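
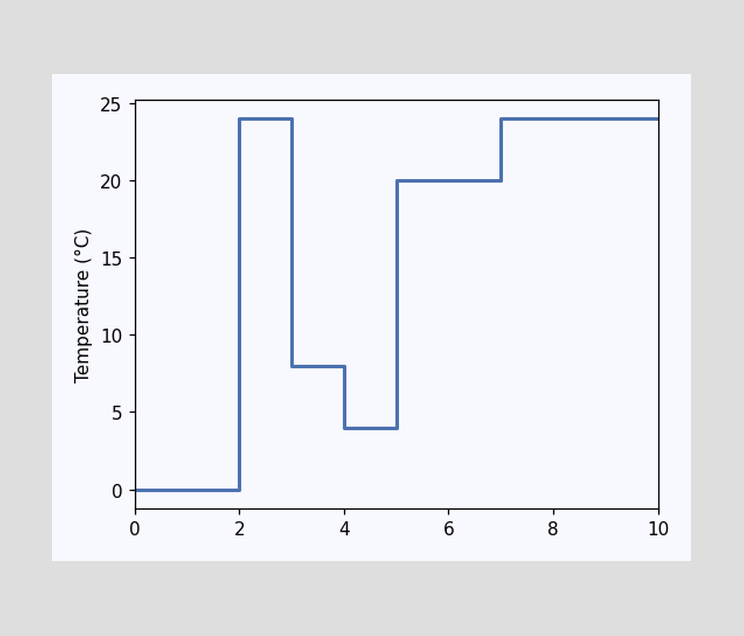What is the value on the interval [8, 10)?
On [8, 10) the step sits at 24°C.

24°C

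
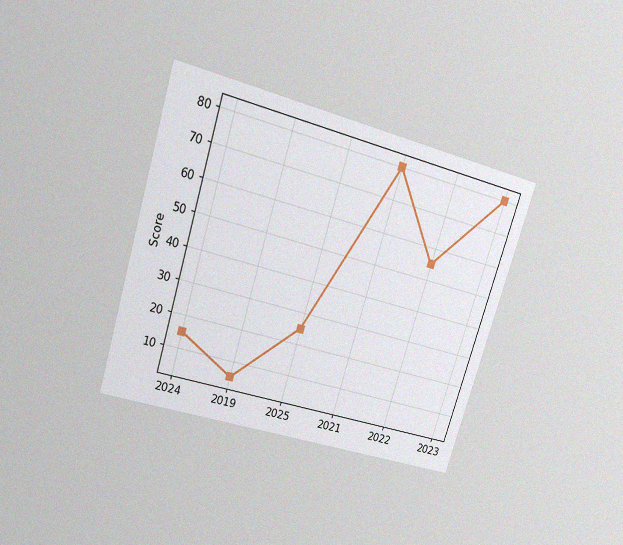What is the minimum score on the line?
The chart is tilted about 17° clockwise and viewed slightly from above, with some photo noise. The lowest point is at 2019, and reading across to the y-axis gives 5.

5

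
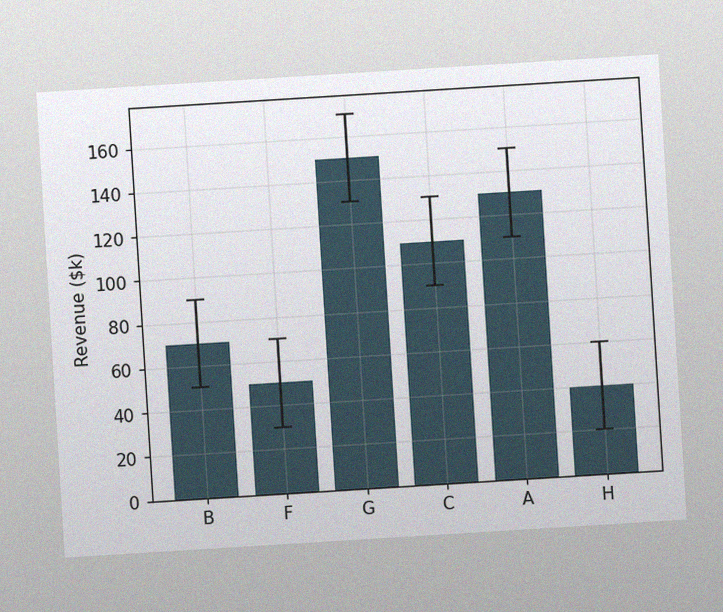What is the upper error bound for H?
$60k

The chart is tilted about 4° counter-clockwise, with some photo noise. The H bar's upper whisker reaches $60k.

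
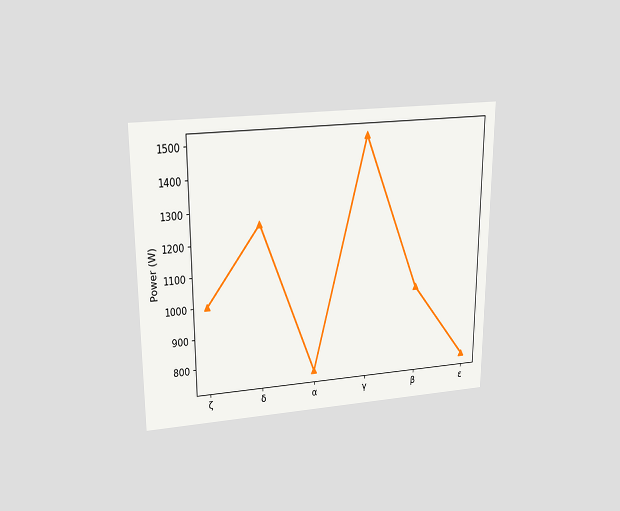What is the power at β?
The chart is viewed slightly from above. At β, the line is at 1000W.

1000W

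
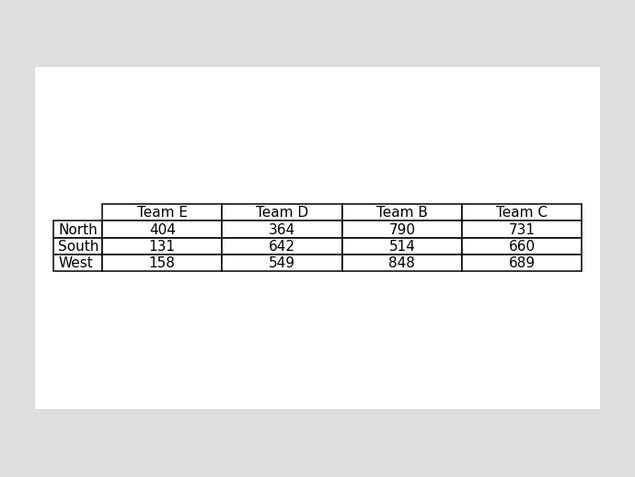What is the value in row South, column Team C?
The (South, Team C) cell reads 660.

660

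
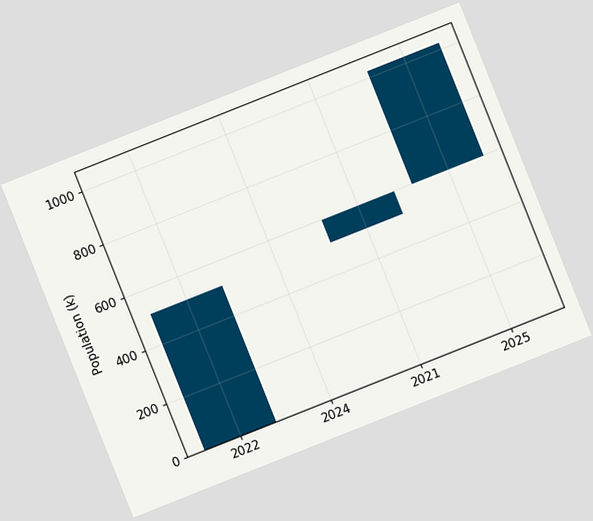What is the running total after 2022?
The chart is tilted about 22° counter-clockwise. After 2022 the running total reaches 510k.

510k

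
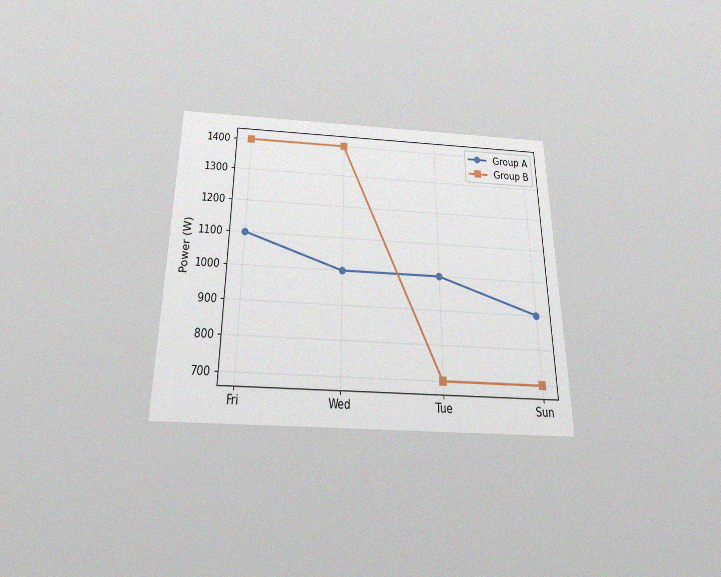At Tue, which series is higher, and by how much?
The chart is viewed slightly from below, with some photo noise. At Tue, Group A sits above the other line by 300W.

Group A, by 300W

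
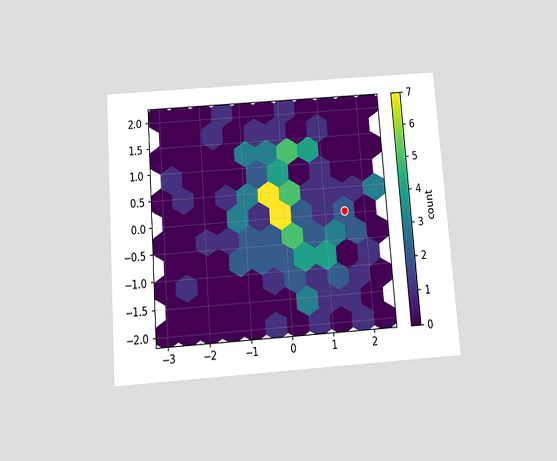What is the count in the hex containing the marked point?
2

The chart is tilted about 4° counter-clockwise and viewed slightly from below. The marked hex reads 2 on the colorbar.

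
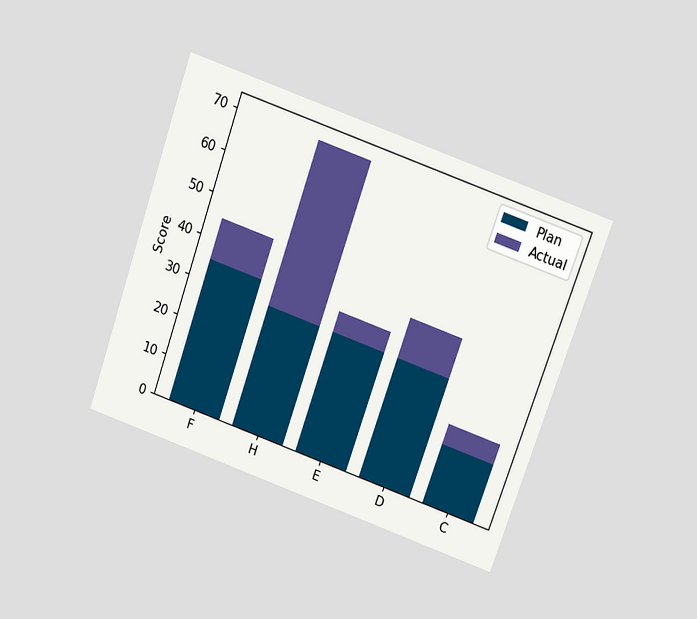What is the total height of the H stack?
The chart is tilted about 19° clockwise and viewed slightly from above. The H stack's top reaches 70 on the y-axis.

70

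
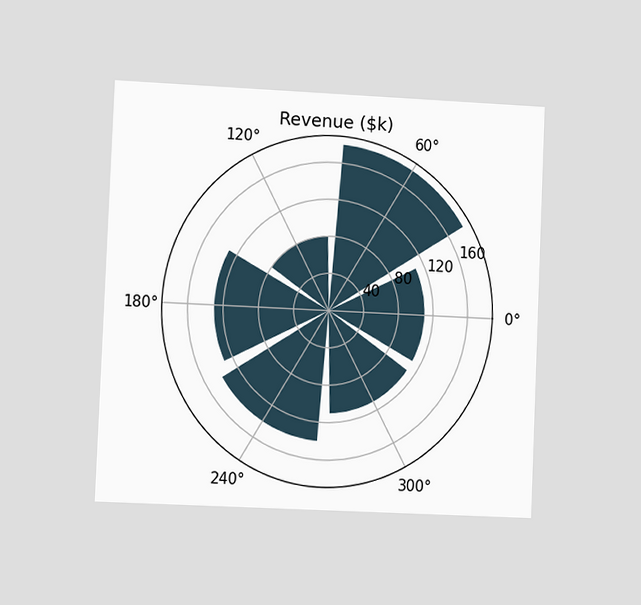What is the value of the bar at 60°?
The chart is tilted about 2° clockwise and viewed slightly from the left. The bar at 60° reaches $180k on the radial axis.

$180k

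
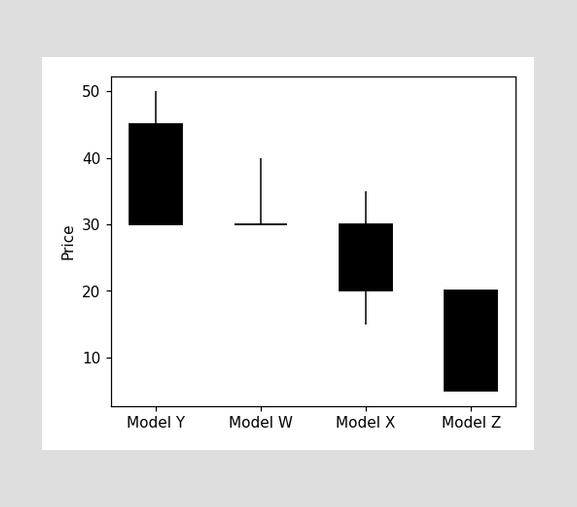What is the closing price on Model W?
30

The Model W candle closes at 30.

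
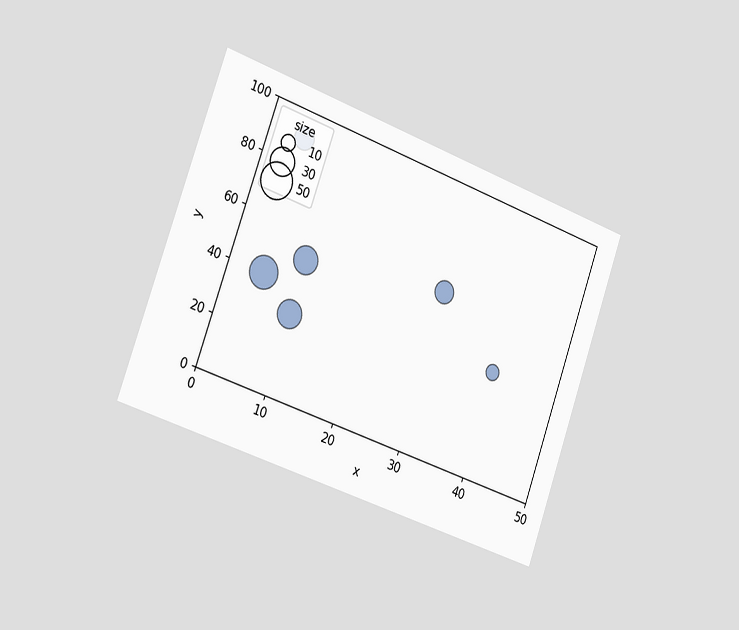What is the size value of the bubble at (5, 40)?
The chart is tilted about 20° clockwise and viewed slightly from the left. Matching the bubble at (5, 40) against the size legend gives 40.

40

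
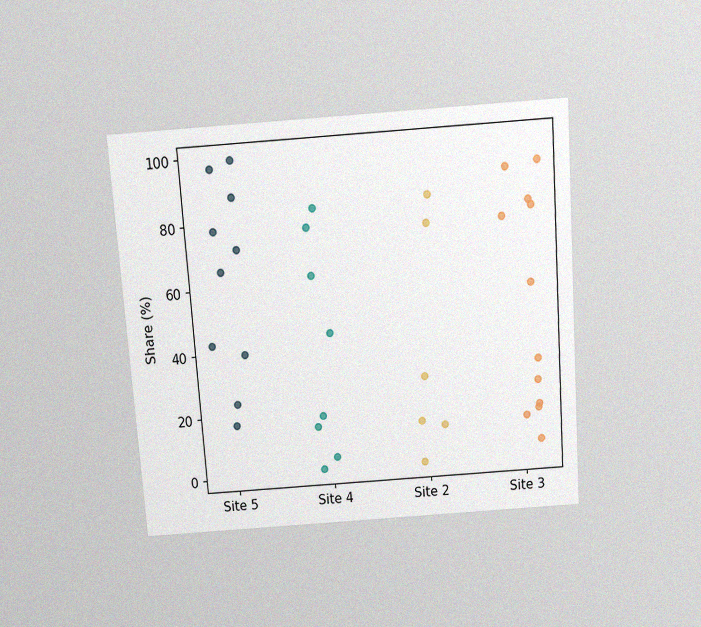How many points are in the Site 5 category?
10

The chart is tilted about 4° counter-clockwise and viewed slightly from above, with some photo noise. Counting the markers in the Site 5 column gives 10.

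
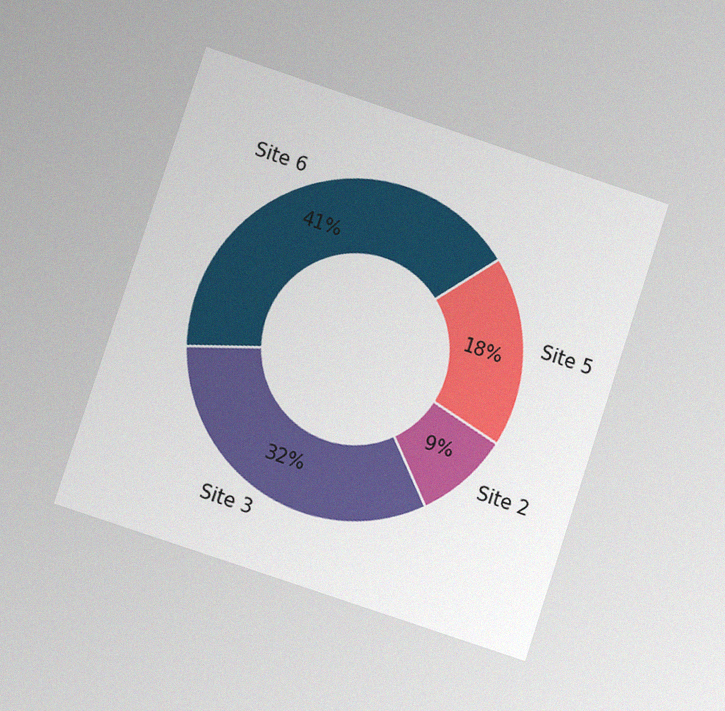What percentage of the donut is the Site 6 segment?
The chart is tilted about 18° clockwise and viewed at a slight angle, with some photo noise. The Site 6 segment takes up 41% of the ring.

41%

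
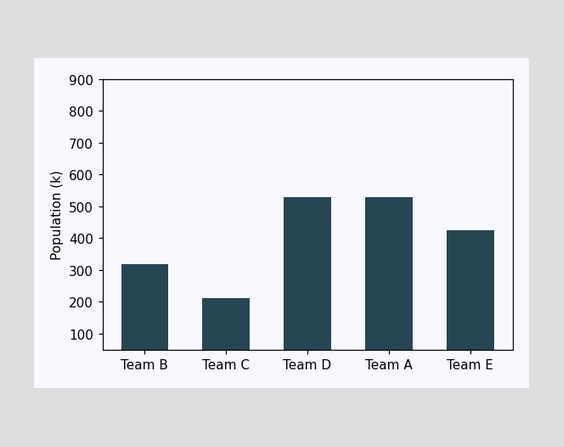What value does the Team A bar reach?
530k

Reading along the chart's y-axis, the Team A bar reaches 530k.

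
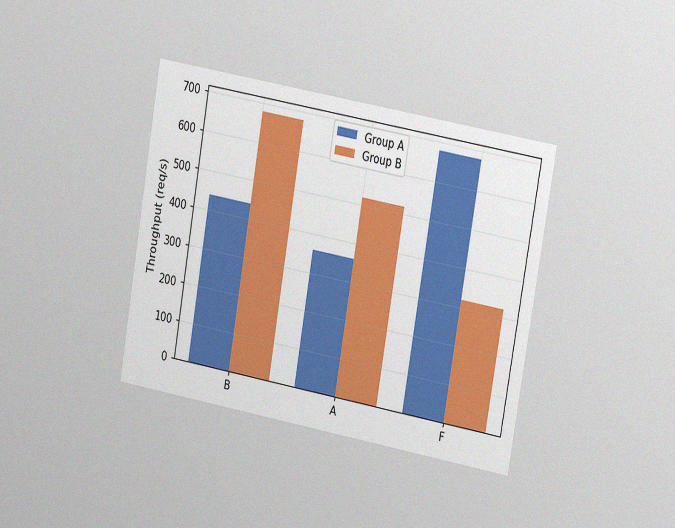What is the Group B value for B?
680req/s

The chart is tilted about 10° clockwise and viewed slightly from the right, with some photo noise. The Group B bar at B reaches 680req/s on the y-axis.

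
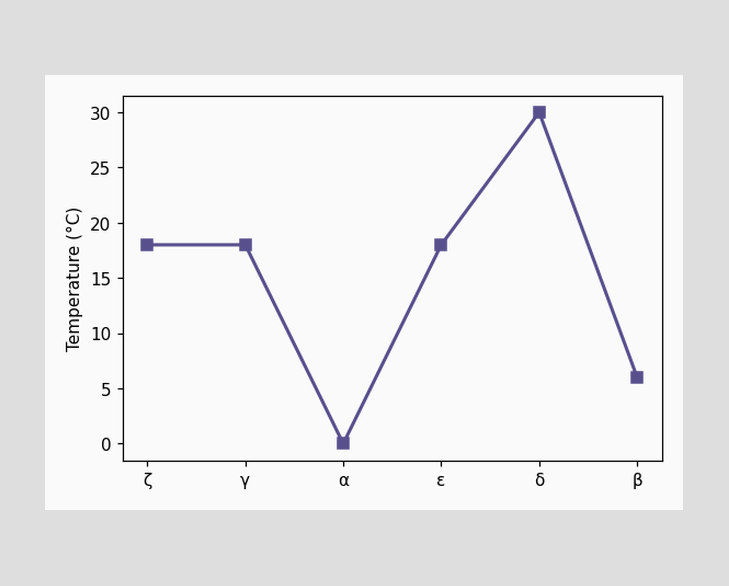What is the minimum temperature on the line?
0°C

The lowest point is at α, and reading across to the y-axis gives 0°C.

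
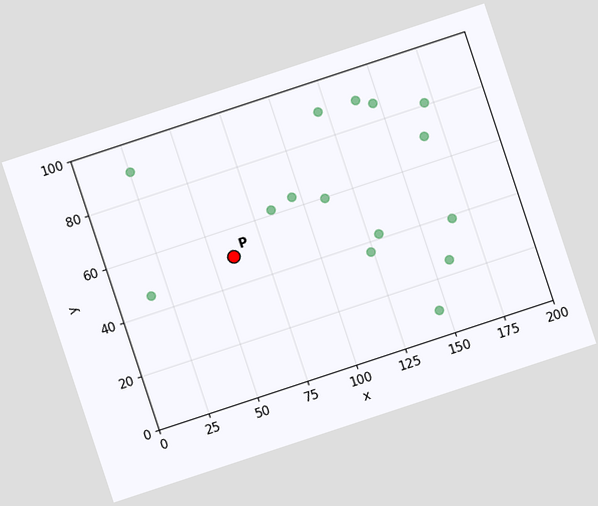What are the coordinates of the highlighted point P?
The chart is tilted about 18° counter-clockwise. Following the gridlines from P to each axis, P sits at (60, 50).

(60, 50)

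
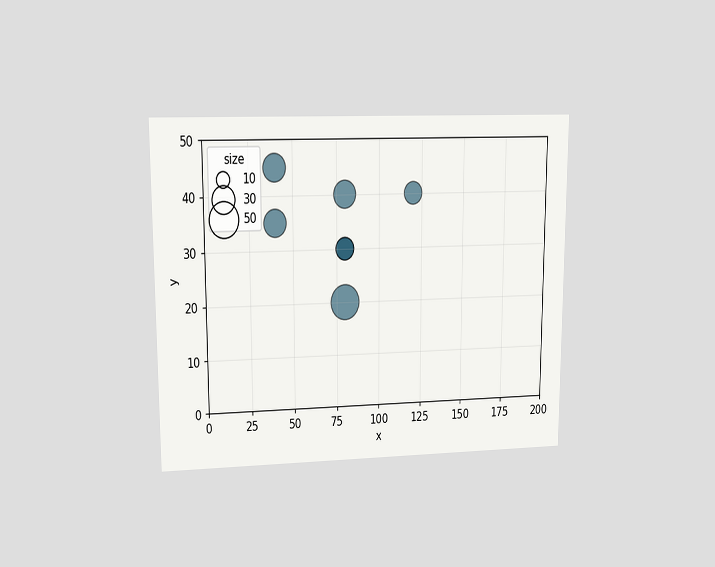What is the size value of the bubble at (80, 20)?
The chart is viewed at a slight angle. Matching the bubble at (80, 20) against the size legend gives 50.

50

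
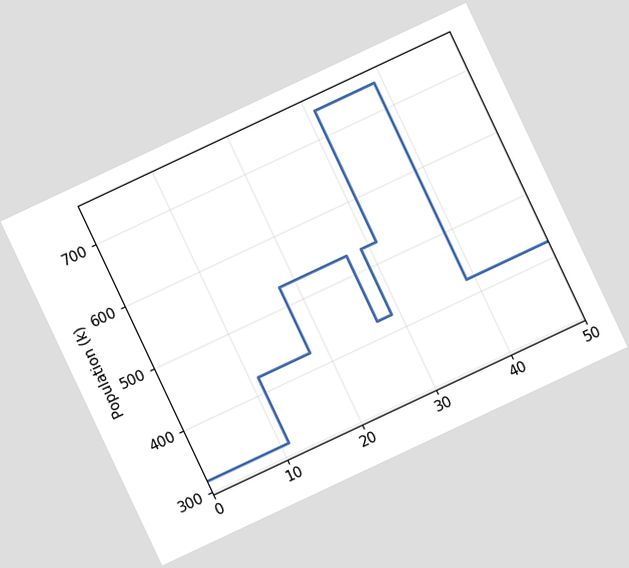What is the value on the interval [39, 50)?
424k

The chart is tilted about 25° counter-clockwise. On [39, 50) the step sits at 424k.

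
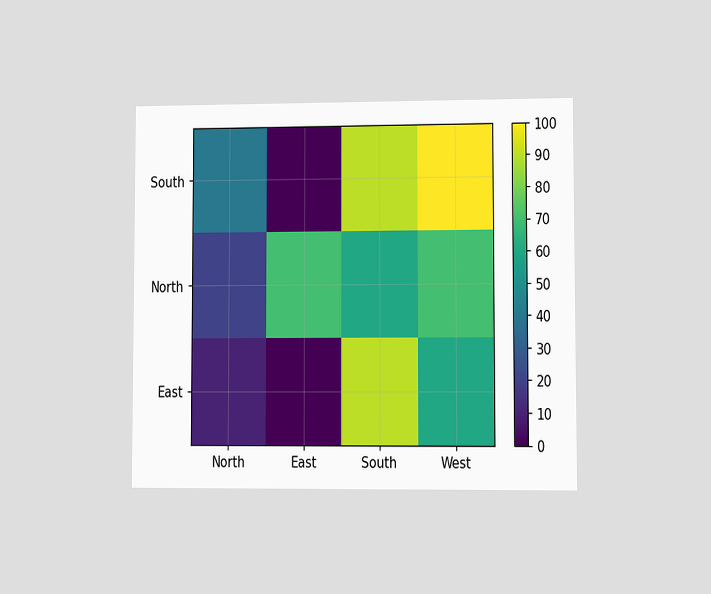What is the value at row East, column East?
0

The chart is viewed at a slight angle. Matching cell (East, East) against the colorbar gives 0.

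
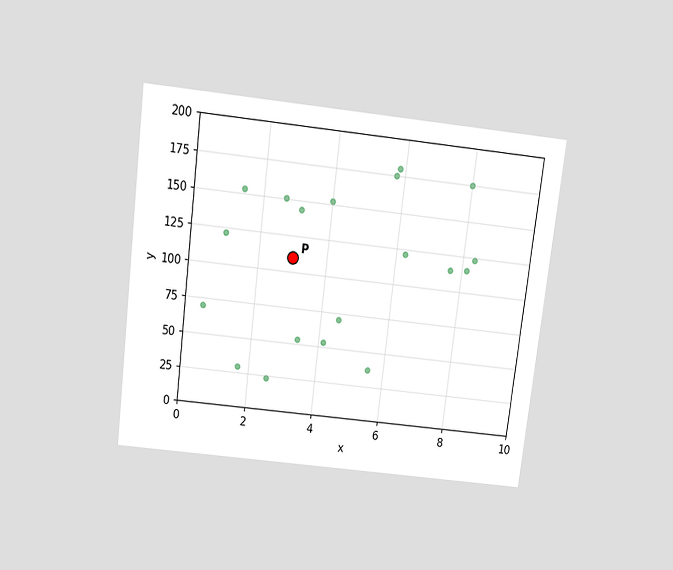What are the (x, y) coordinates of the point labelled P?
The chart is tilted about 7° clockwise and viewed slightly from above. Following the gridlines from P to each axis, P sits at (3, 110).

(3, 110)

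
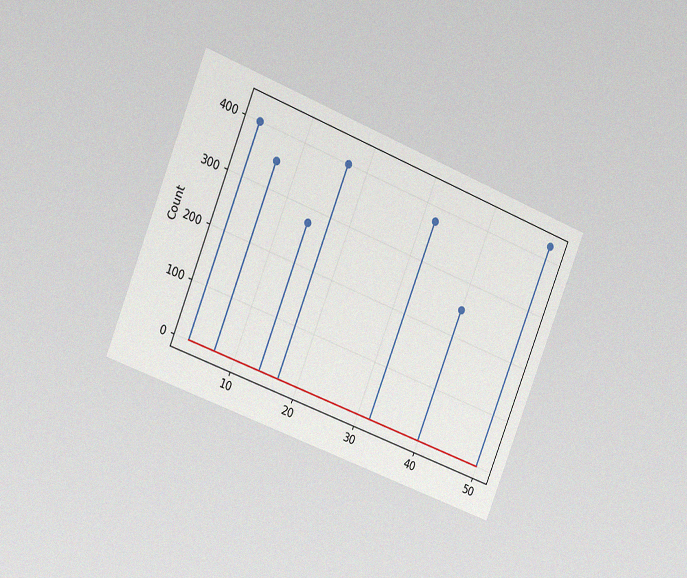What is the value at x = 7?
The chart is tilted about 22° clockwise and viewed slightly from the left, with some photo noise. The stem at x=7 reaches 350.

350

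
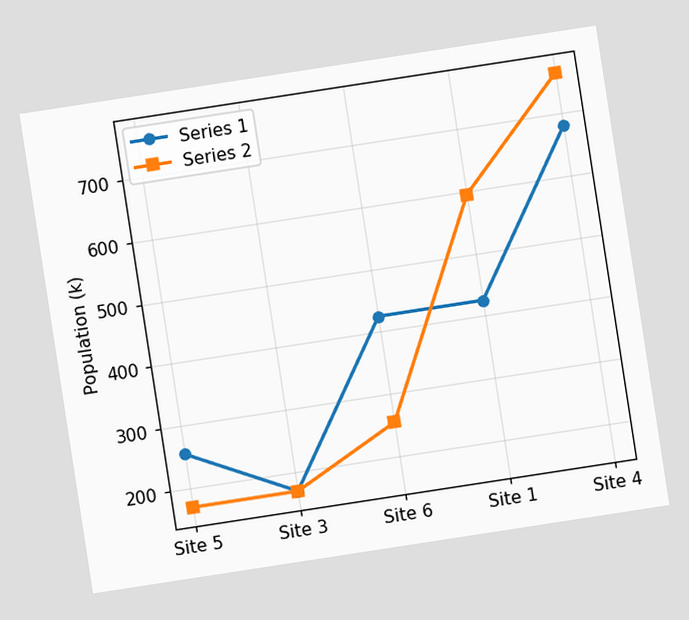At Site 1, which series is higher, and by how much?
Series 2, by 170k

The chart is tilted about 9° counter-clockwise. At Site 1, Series 2 sits above the other line by 170k.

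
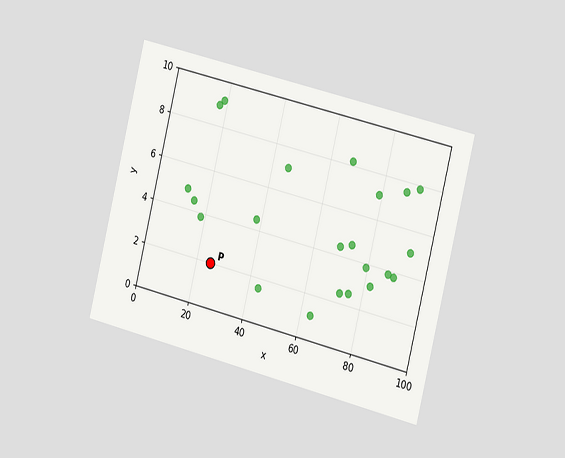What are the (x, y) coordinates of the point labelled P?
(25, 2)

The chart is tilted about 14° clockwise and viewed slightly from the right. Following the gridlines from P to each axis, P sits at (25, 2).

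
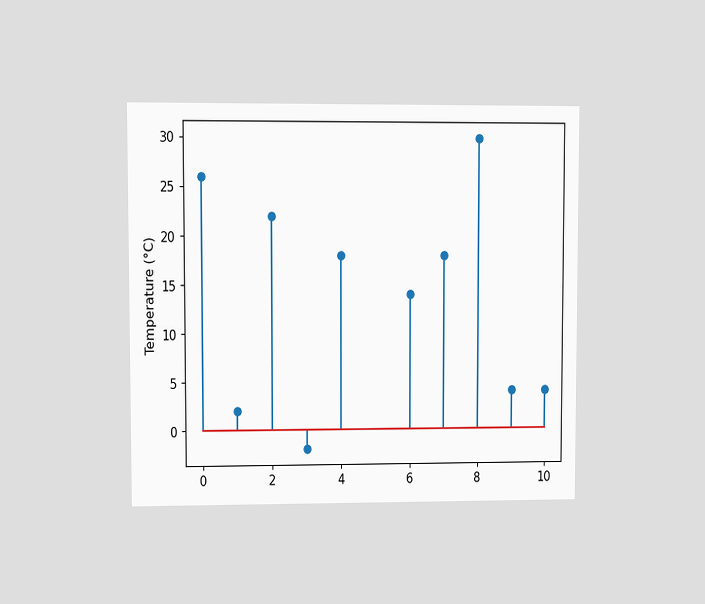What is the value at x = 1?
The chart is viewed at a slight angle. The stem at x=1 reaches 2°C.

2°C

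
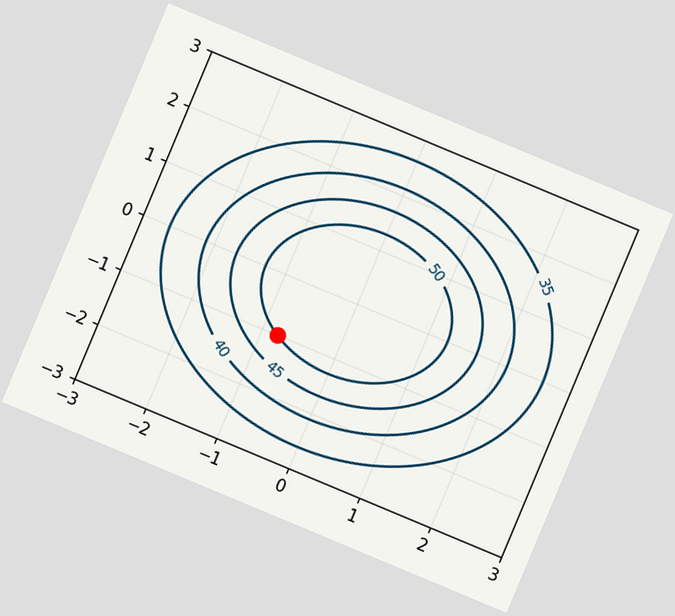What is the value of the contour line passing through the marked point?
50

The chart is tilted about 23° clockwise. The marked point sits on the contour labelled 50.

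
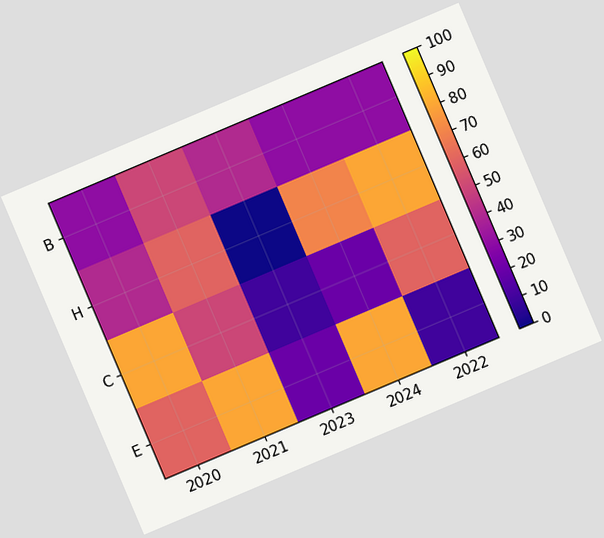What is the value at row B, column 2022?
30

The chart is tilted about 23° counter-clockwise. Matching cell (B, 2022) against the colorbar gives 30.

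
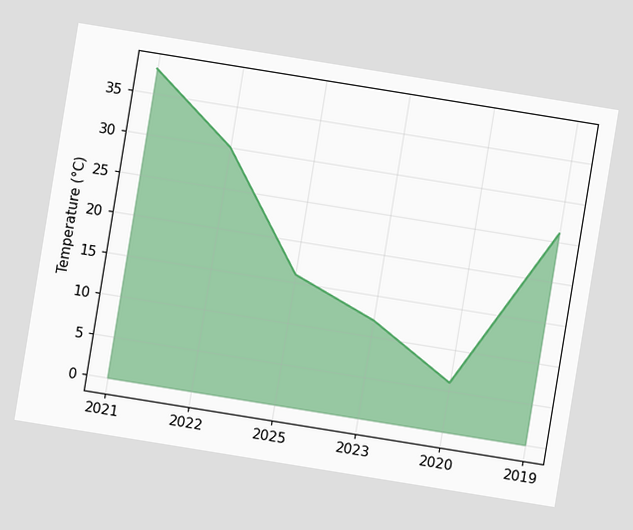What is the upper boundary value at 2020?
6°C

The chart is tilted about 9° clockwise. At 2020 the upper boundary is at 6°C.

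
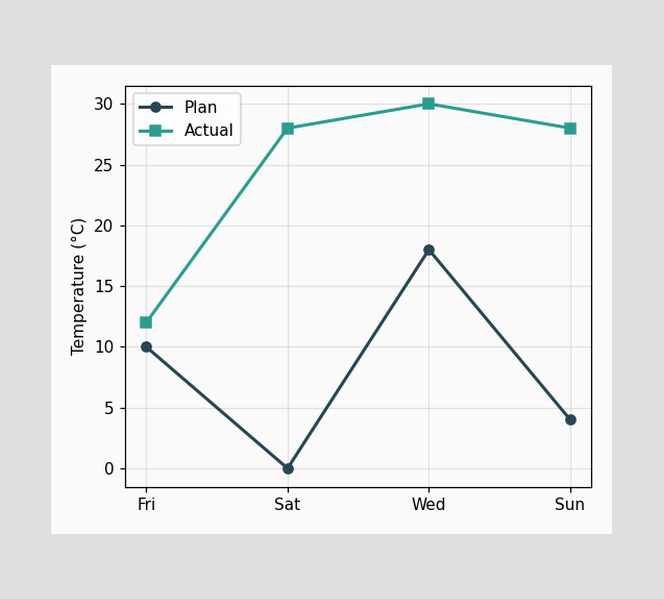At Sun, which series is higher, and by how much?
At Sun, Actual sits above the other line by 24°C.

Actual, by 24°C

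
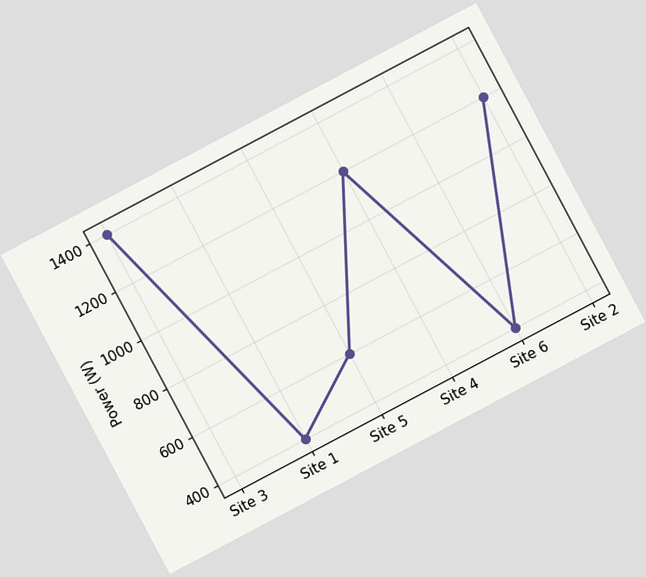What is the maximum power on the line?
1400W

The chart is tilted about 28° counter-clockwise. The highest point is at Site 3, and reading across to the y-axis gives 1400W.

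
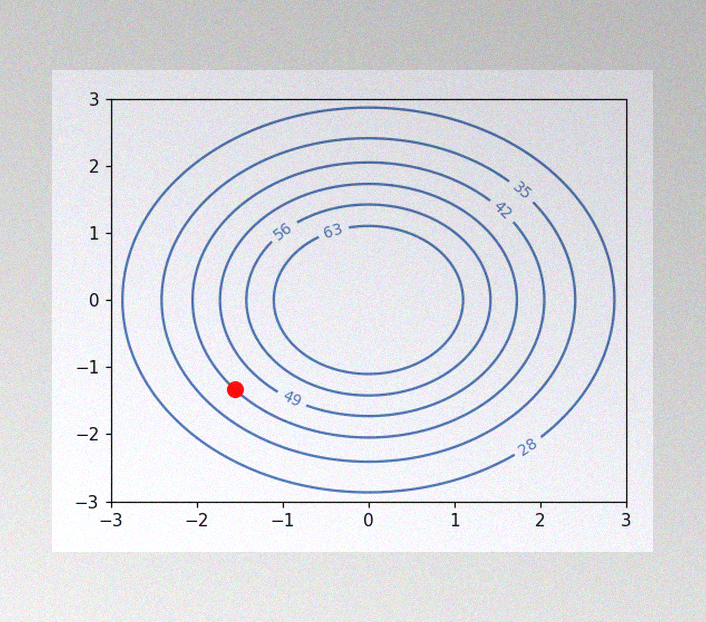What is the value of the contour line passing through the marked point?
The image has some photo noise and uneven lighting. The marked point sits on the contour labelled 42.

42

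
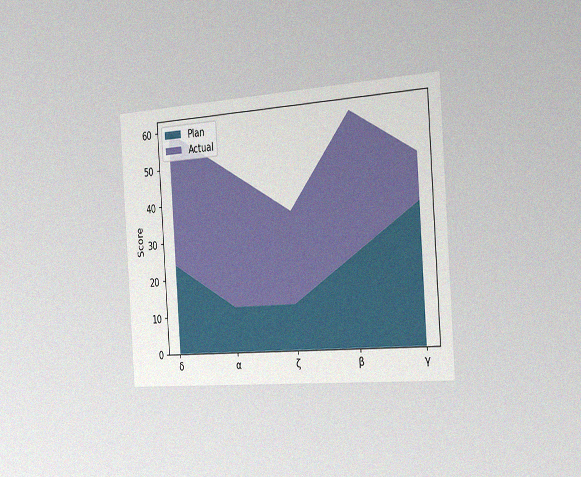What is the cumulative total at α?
The chart is tilted about 4° counter-clockwise and viewed slightly from the right, with some photo noise. The stacked total at α reaches 48.

48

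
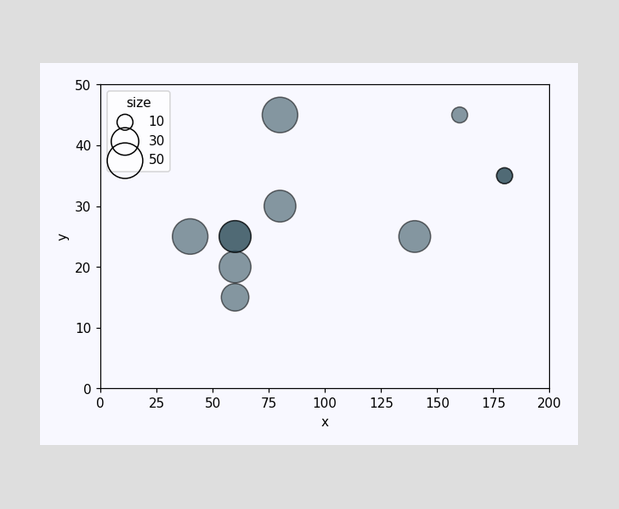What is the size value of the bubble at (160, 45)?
Matching the bubble at (160, 45) against the size legend gives 10.

10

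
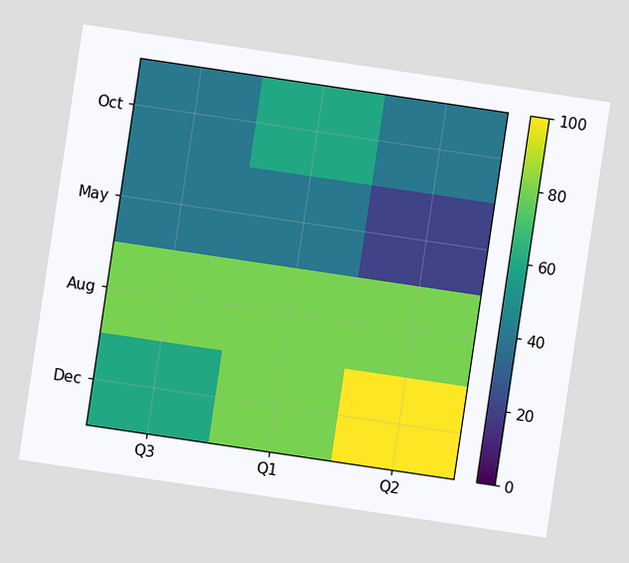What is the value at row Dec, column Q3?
The chart is tilted about 8° clockwise. Matching cell (Dec, Q3) against the colorbar gives 60.

60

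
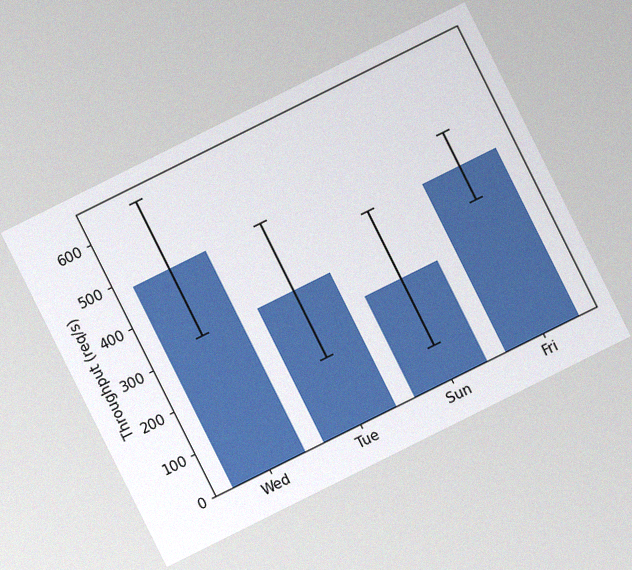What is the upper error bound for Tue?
480req/s

The chart is tilted about 26° counter-clockwise, with some photo noise. The Tue bar's upper whisker reaches 480req/s.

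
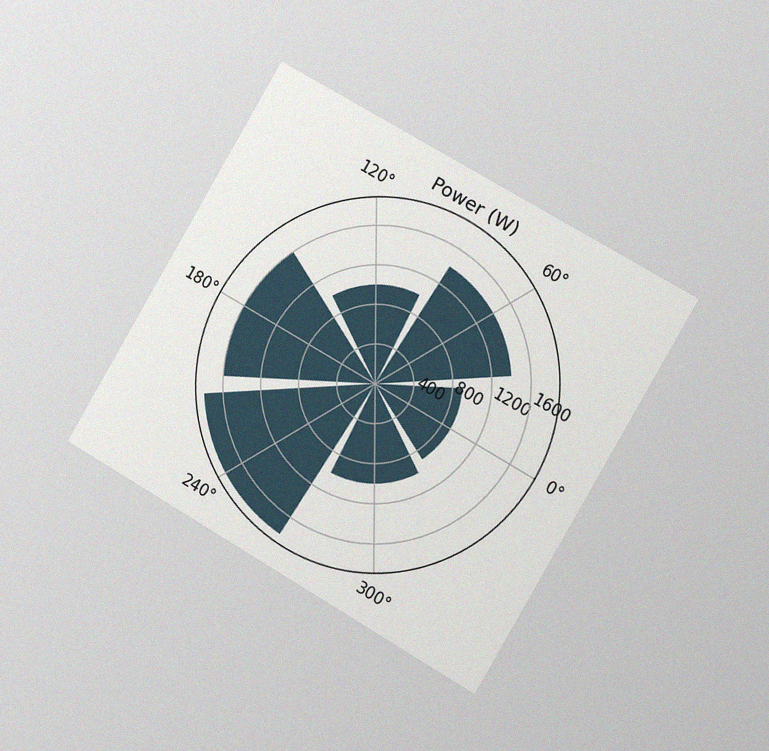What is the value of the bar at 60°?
The chart is tilted about 30° clockwise and viewed slightly from the right, with some photo noise. The bar at 60° reaches 1400W on the radial axis.

1400W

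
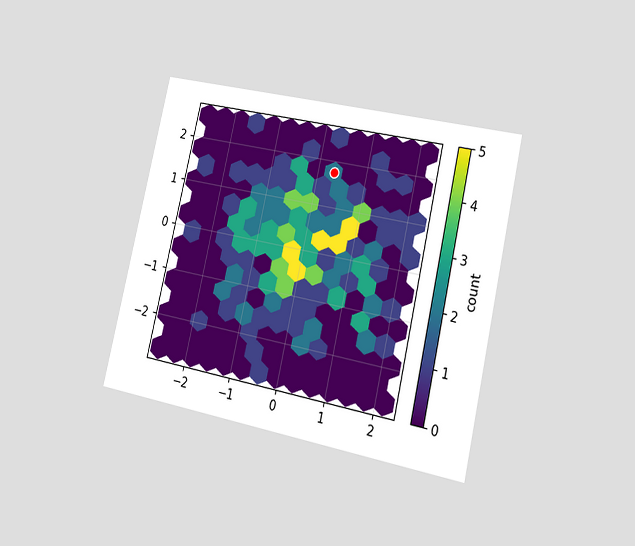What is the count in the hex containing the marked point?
The chart is tilted about 13° clockwise and viewed slightly from the right. The marked hex reads 2 on the colorbar.

2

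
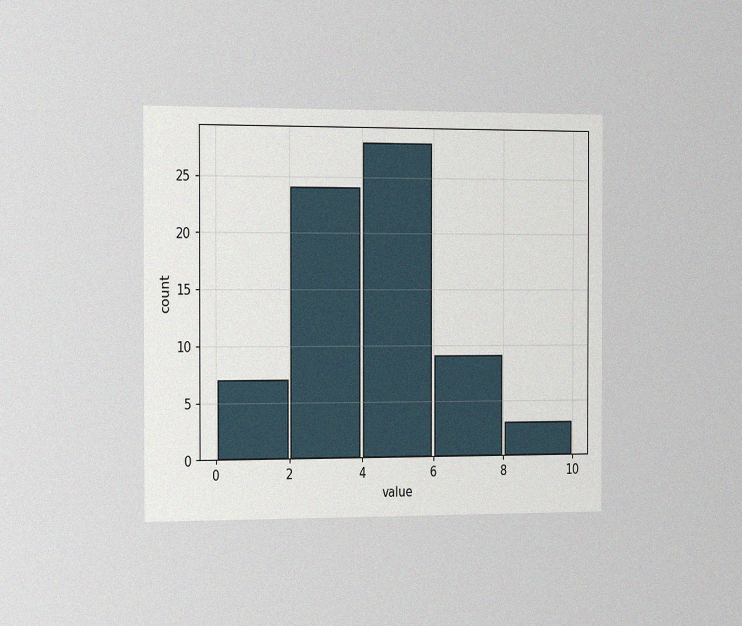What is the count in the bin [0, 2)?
The chart is viewed slightly from the left, with some photo noise. The [0, 2) bin has height 7.

7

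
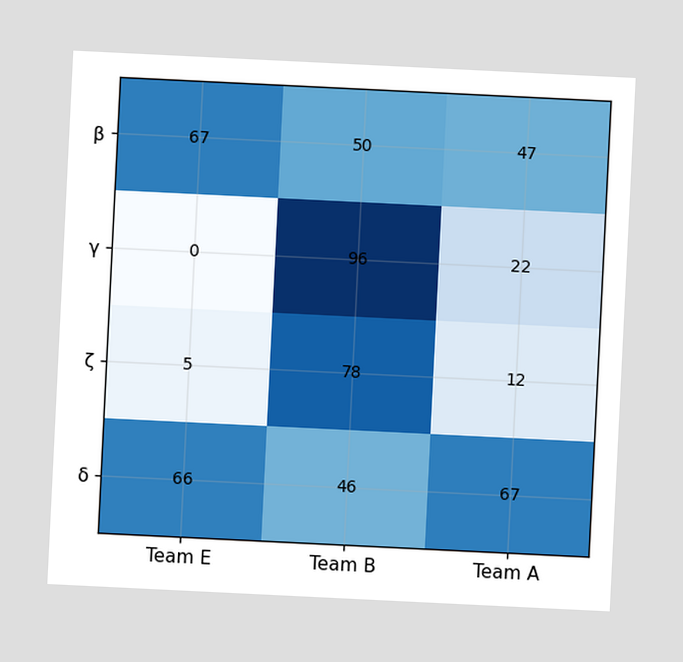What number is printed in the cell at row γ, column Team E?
The chart is tilted about 3° clockwise. The (γ, Team E) cell reads 0.

0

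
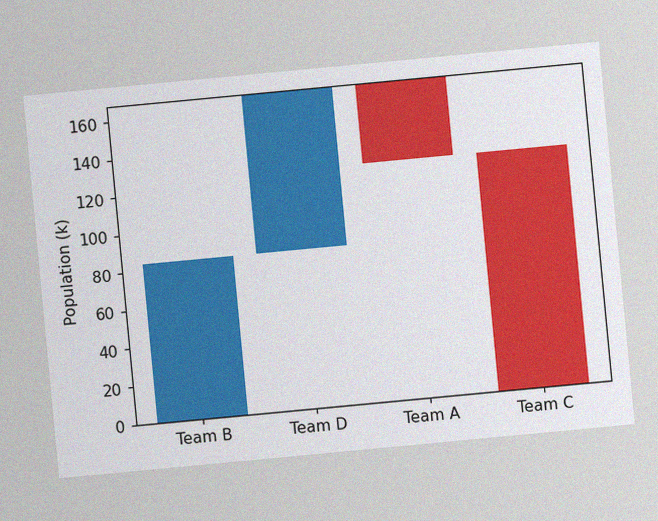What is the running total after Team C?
The chart is tilted about 5° counter-clockwise, with some photo noise. After Team C the running total reaches 0k.

0k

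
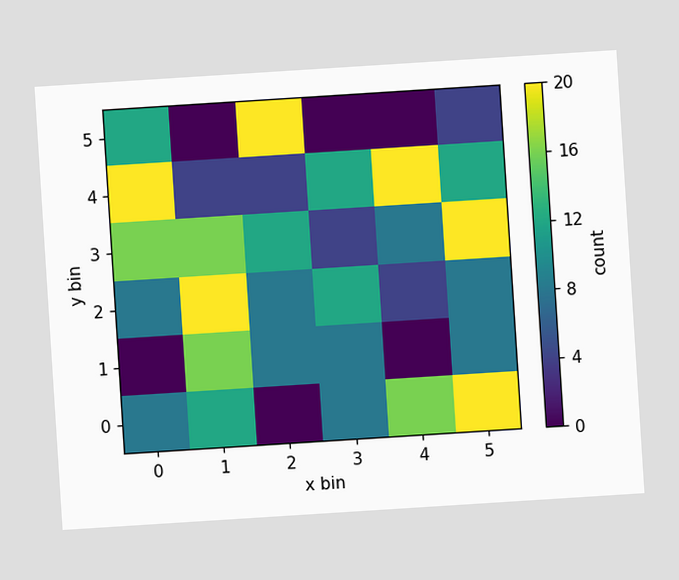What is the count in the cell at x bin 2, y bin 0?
0

The chart is tilted about 4° counter-clockwise. Matching the cell (2, 0) against the colorbar gives 0.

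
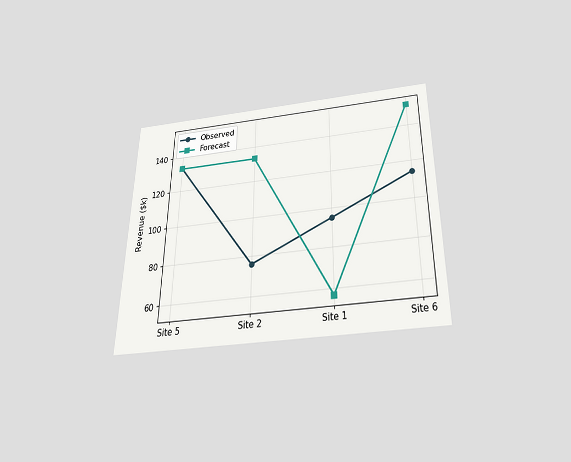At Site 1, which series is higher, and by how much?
Observed, by $38k

The chart is viewed slightly from below. At Site 1, Observed sits above the other line by $38k.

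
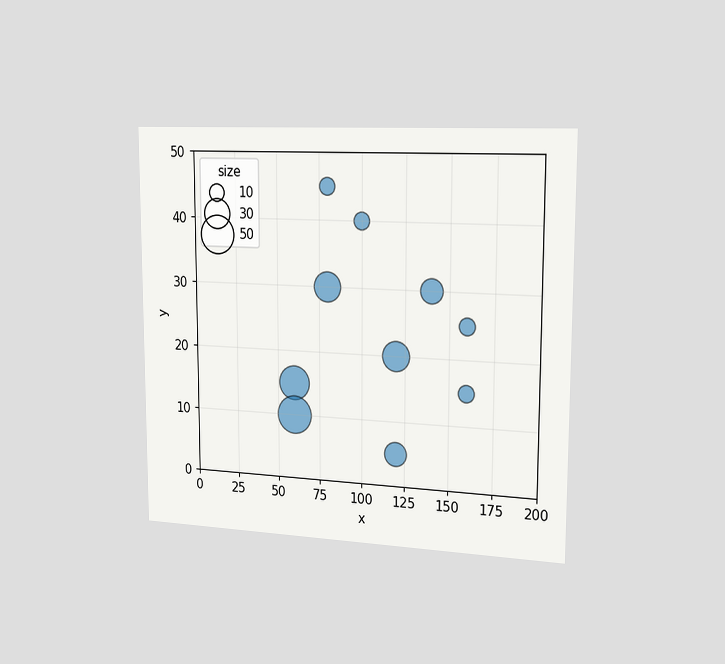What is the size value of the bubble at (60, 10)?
The chart is viewed slightly from the right. Matching the bubble at (60, 10) against the size legend gives 50.

50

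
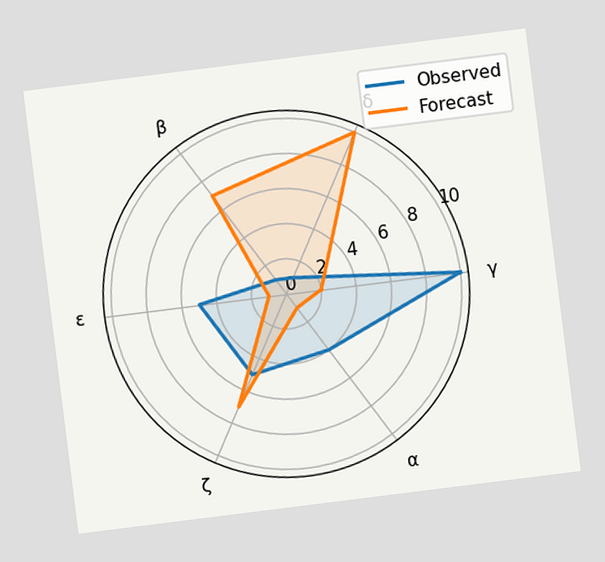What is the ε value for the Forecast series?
1

The chart is tilted about 7° counter-clockwise. On the ε axis, Forecast reaches 1.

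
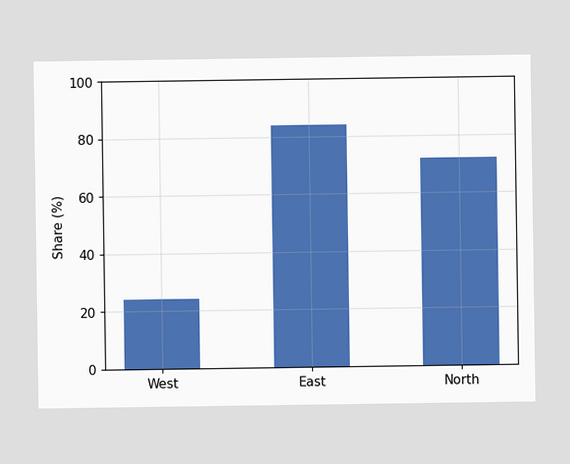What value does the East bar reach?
Reading along the chart's y-axis, the East bar reaches 84%.

84%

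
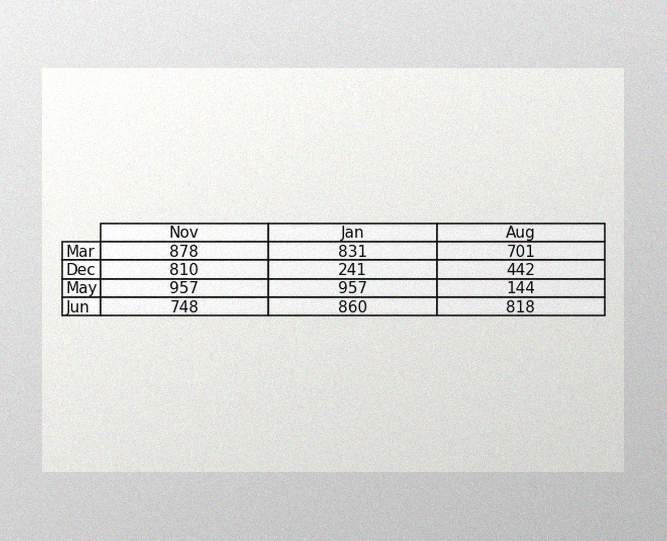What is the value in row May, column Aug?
The image has some photo noise and uneven lighting. The (May, Aug) cell reads 144.

144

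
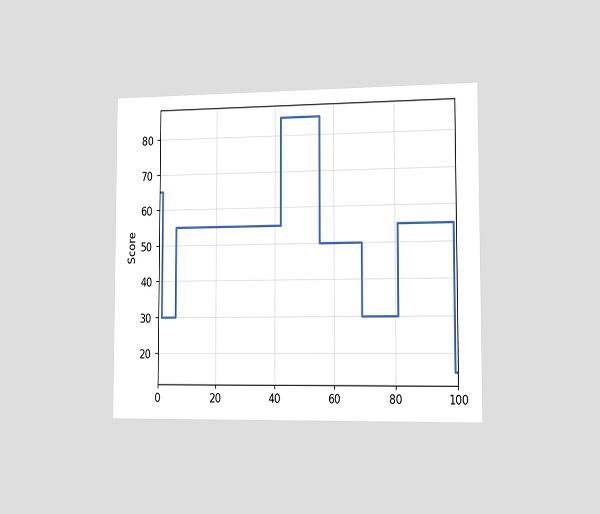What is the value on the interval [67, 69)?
The chart is viewed slightly from the right. On [67, 69) the step sits at 50.

50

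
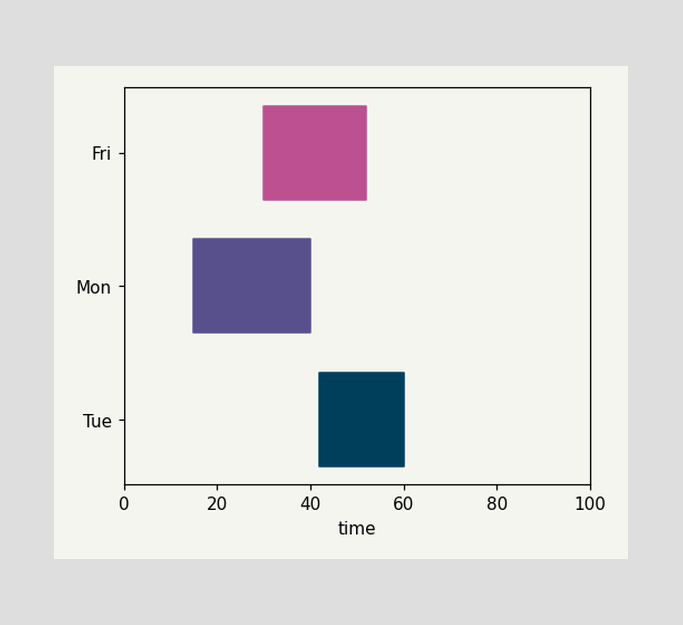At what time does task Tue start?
42

The Tue bar begins at t=42.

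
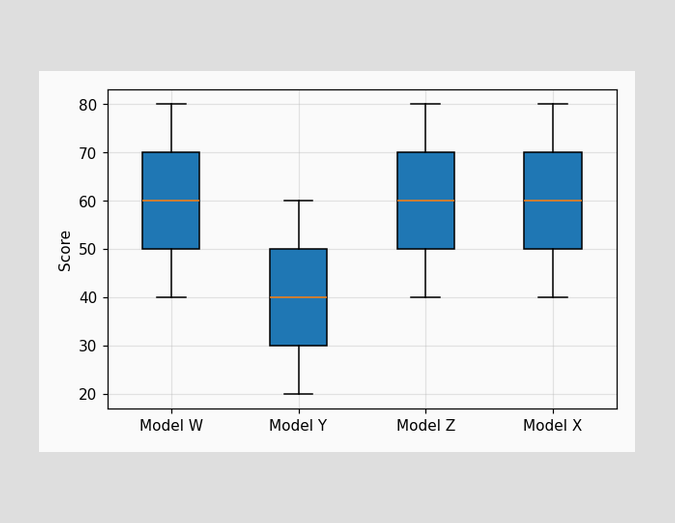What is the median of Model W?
The median line in the Model W box sits at 60.

60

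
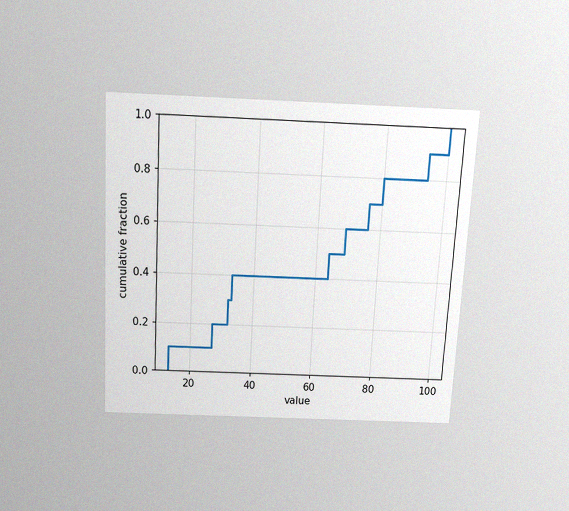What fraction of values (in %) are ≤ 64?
The chart is tilted about 3° clockwise and viewed slightly from above, with some photo noise. At x=64 the ECDF step is at 50%.

50%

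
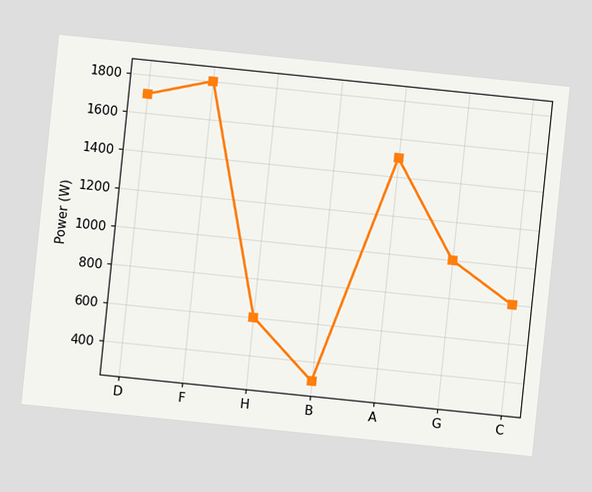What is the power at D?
The chart is tilted about 6° clockwise. At D, the line is at 1700W.

1700W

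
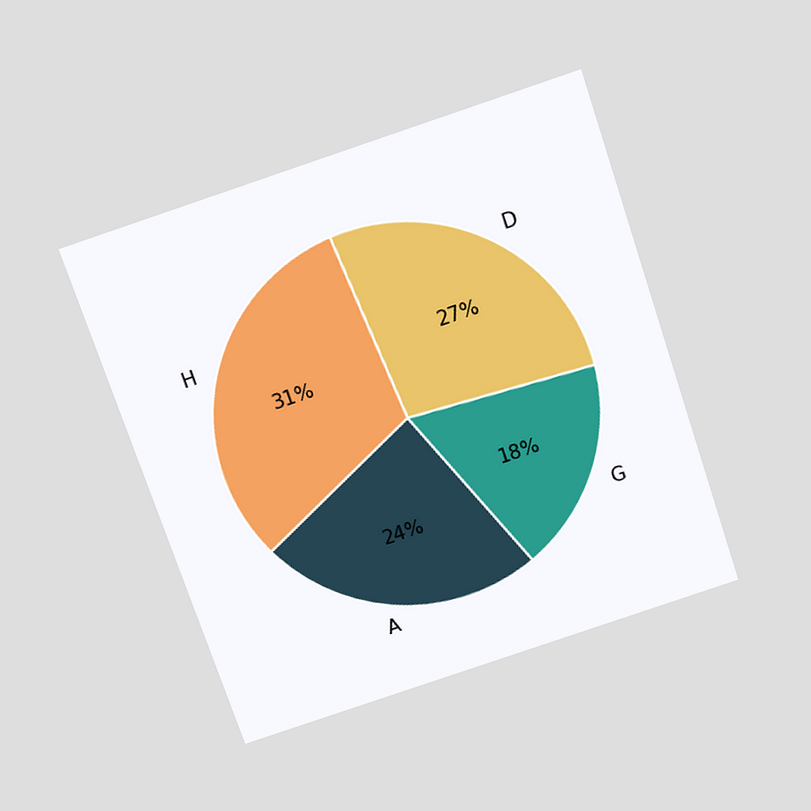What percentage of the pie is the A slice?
24%

The chart is tilted about 19° counter-clockwise and viewed slightly from above. The A slice takes up 24% of the pie.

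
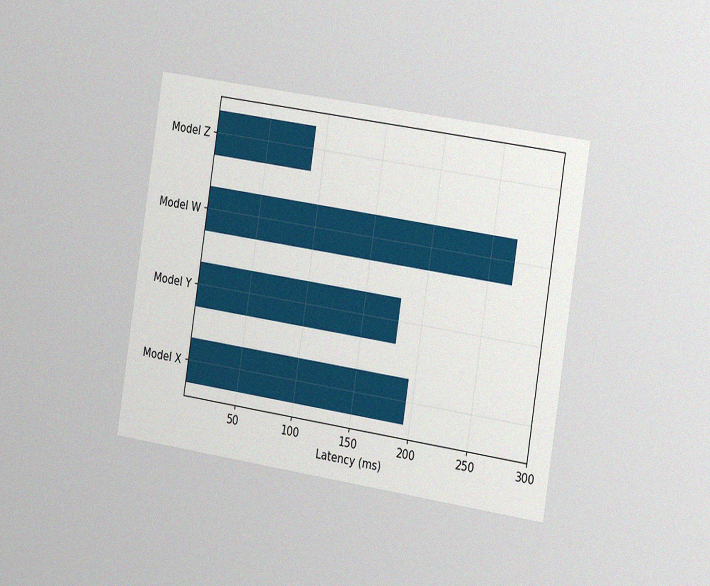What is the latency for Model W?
The chart is tilted about 9° clockwise and viewed slightly from the right, with some photo noise. Reading along the chart's x-axis, the Model W bar reaches 270ms.

270ms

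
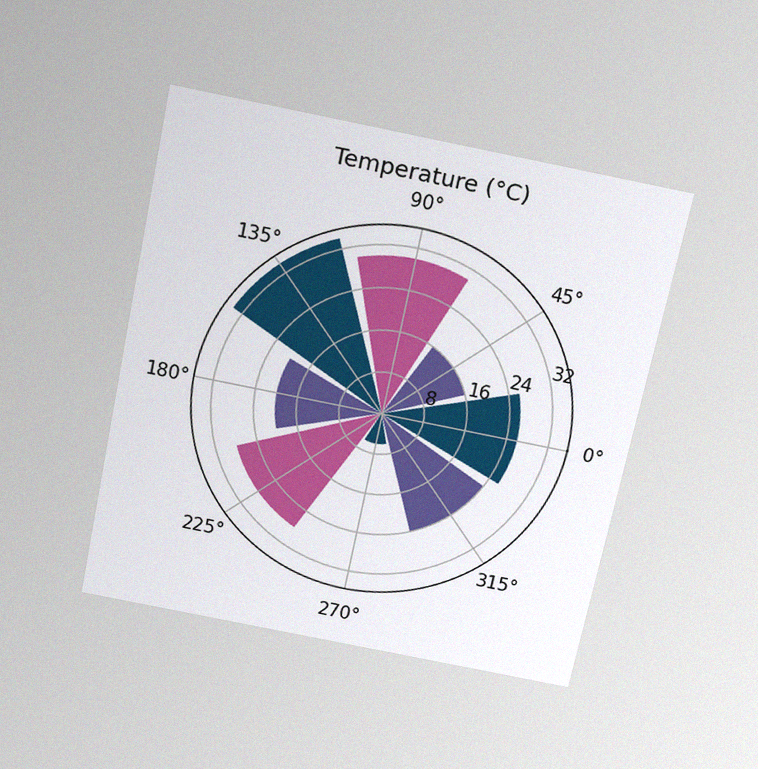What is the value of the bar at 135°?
34°C

The chart is tilted about 12° clockwise and viewed slightly from above, with some photo noise. The bar at 135° reaches 34°C on the radial axis.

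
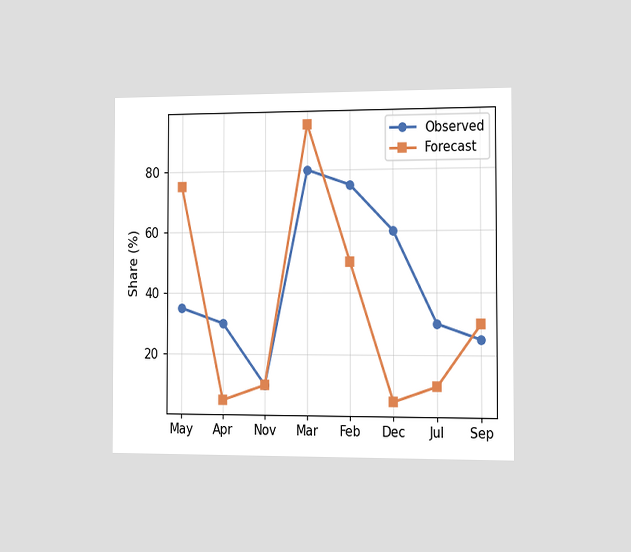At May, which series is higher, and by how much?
The chart is viewed slightly from the right. At May, Forecast sits above the other line by 40%.

Forecast, by 40%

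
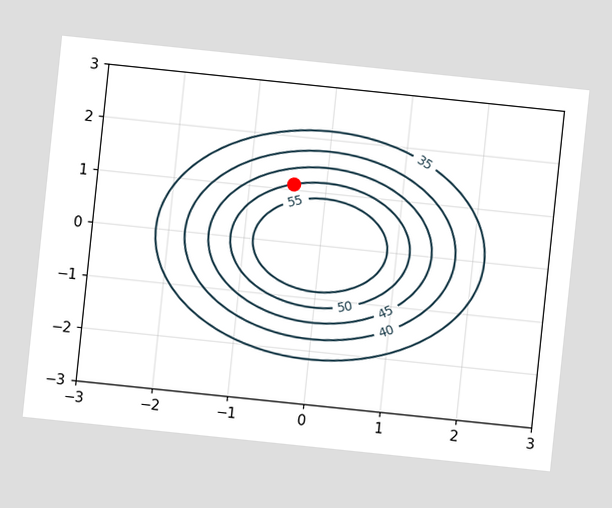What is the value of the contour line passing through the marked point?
The chart is tilted about 6° clockwise. The marked point sits on the contour labelled 50.

50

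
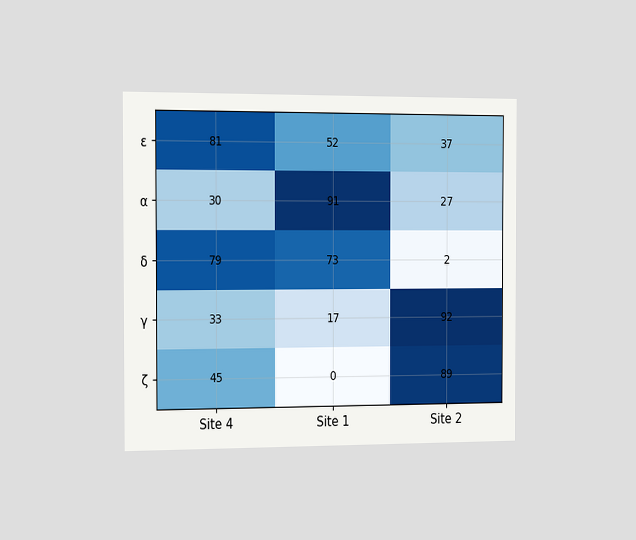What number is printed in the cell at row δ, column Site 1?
73

The chart is viewed slightly from the left. The (δ, Site 1) cell reads 73.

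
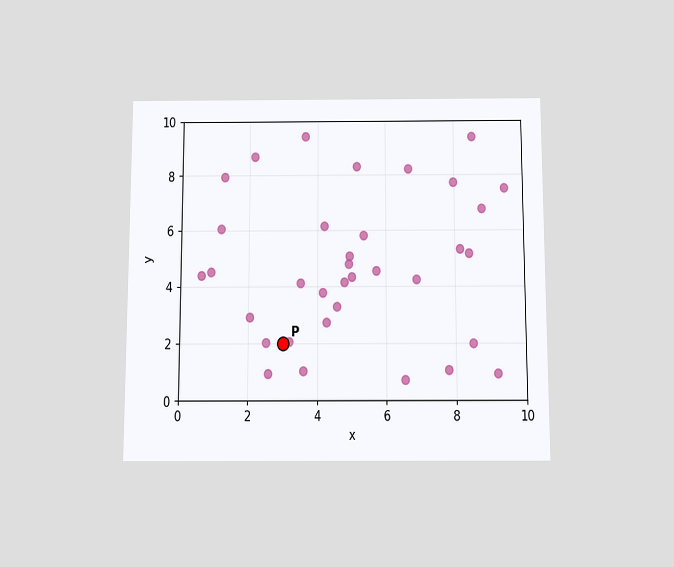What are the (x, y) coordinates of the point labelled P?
(3, 2)

The chart is viewed slightly from below. Following the gridlines from P to each axis, P sits at (3, 2).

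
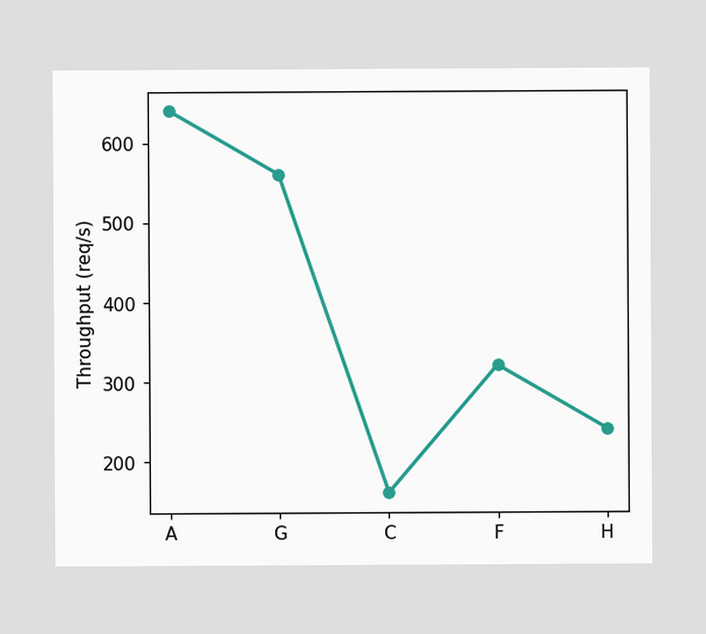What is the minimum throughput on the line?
The lowest point is at C, and reading across to the y-axis gives 160req/s.

160req/s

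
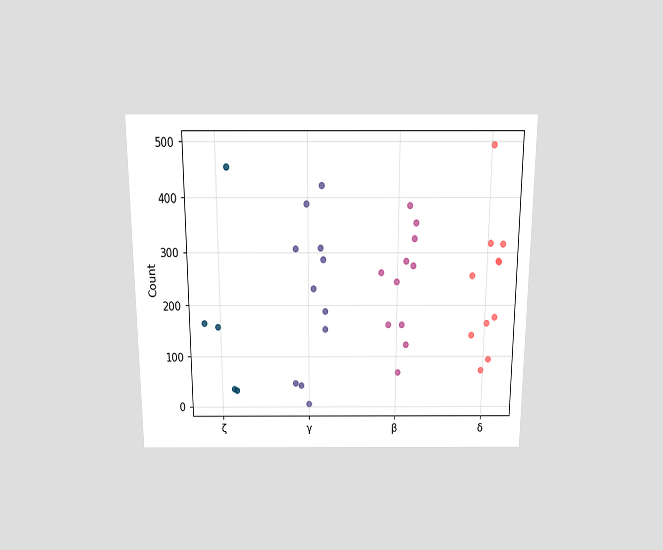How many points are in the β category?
The chart is viewed slightly from above. Counting the markers in the β column gives 11.

11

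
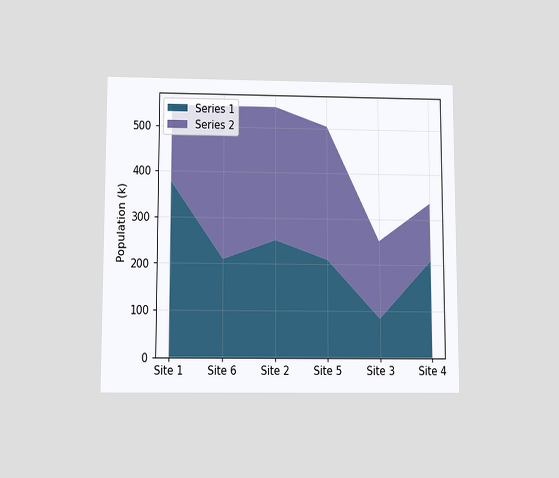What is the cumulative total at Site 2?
546k

The chart is viewed slightly from below. The stacked total at Site 2 reaches 546k.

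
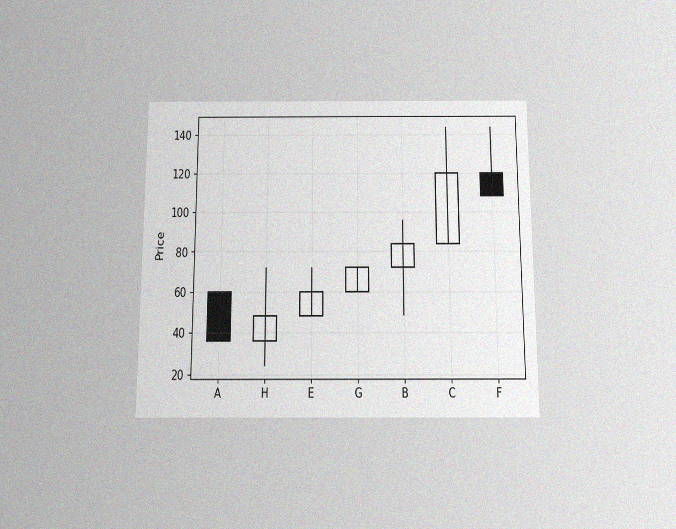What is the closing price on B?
The chart is viewed slightly from below, with some photo noise. The B candle closes at 84.

84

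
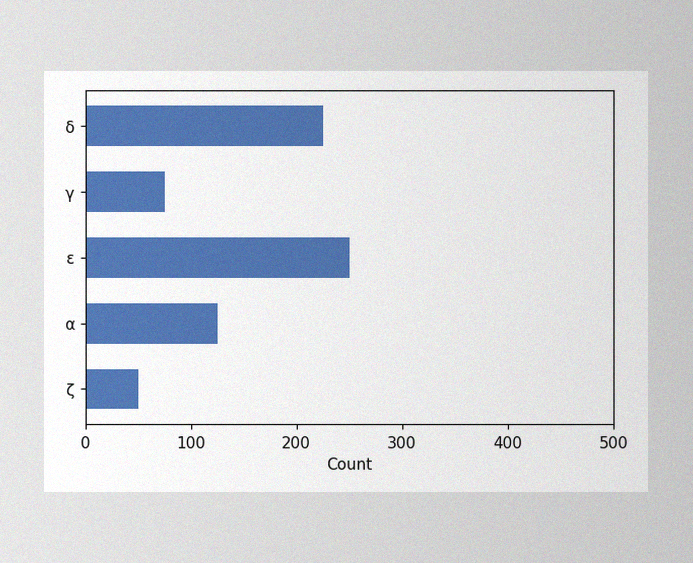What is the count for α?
125

The image has some photo noise and uneven lighting. Reading along the chart's x-axis, the α bar reaches 125.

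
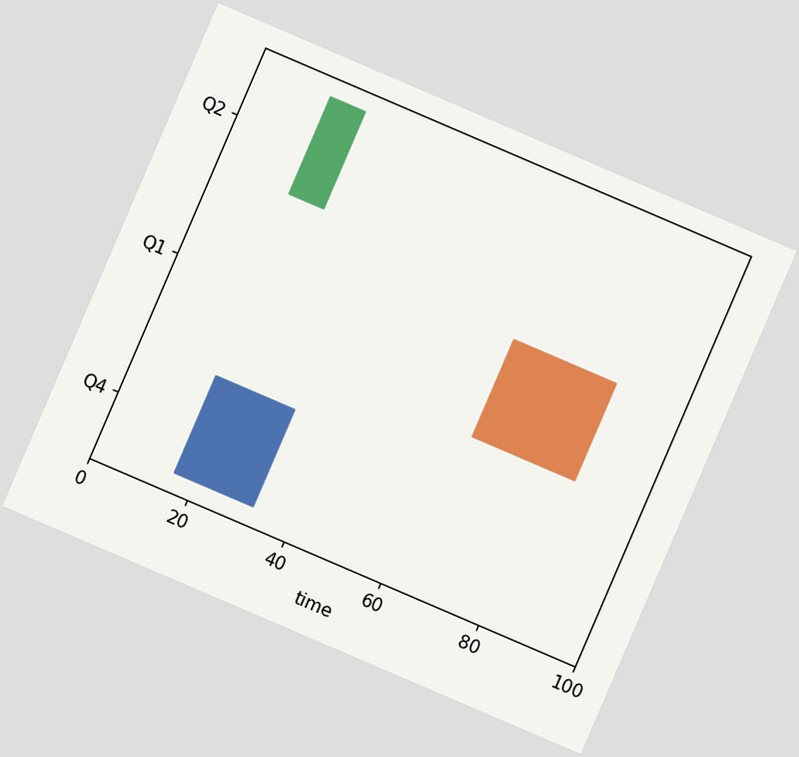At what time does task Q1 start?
The chart is tilted about 23° clockwise. The Q1 bar begins at t=65.

65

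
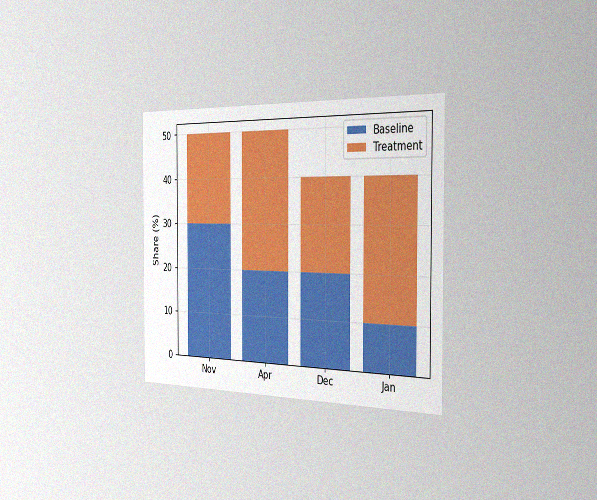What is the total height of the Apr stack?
50%

The chart is viewed slightly from the right, with some photo noise. The Apr stack's top reaches 50% on the y-axis.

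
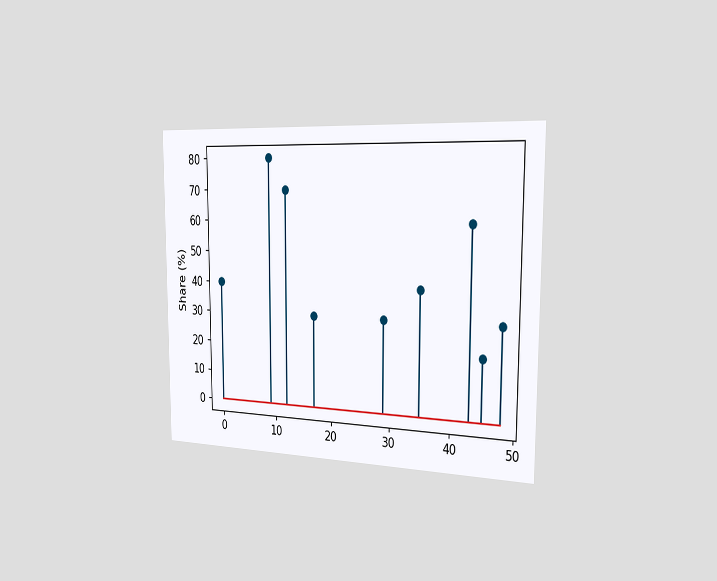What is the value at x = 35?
40%

The chart is viewed slightly from the right. The stem at x=35 reaches 40%.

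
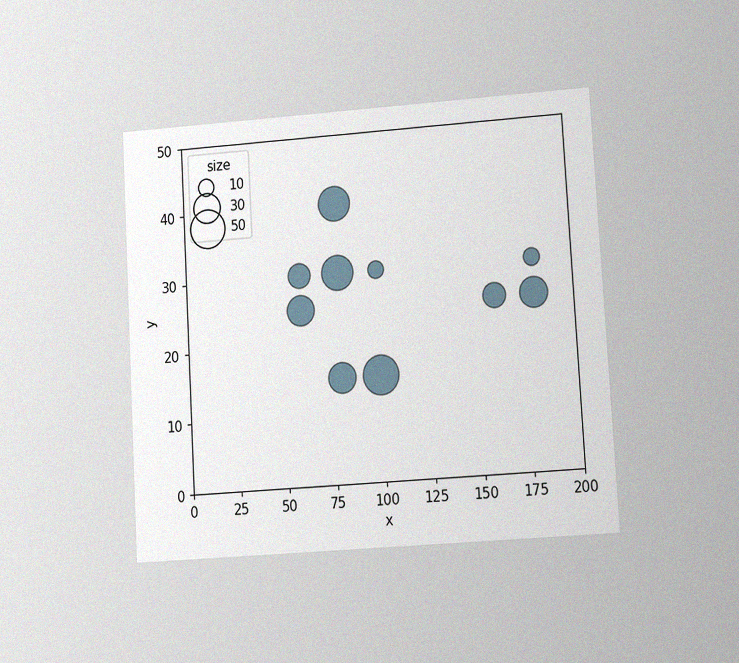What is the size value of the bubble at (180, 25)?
30

The chart is tilted about 3° counter-clockwise and viewed at a slight angle, with some photo noise. Matching the bubble at (180, 25) against the size legend gives 30.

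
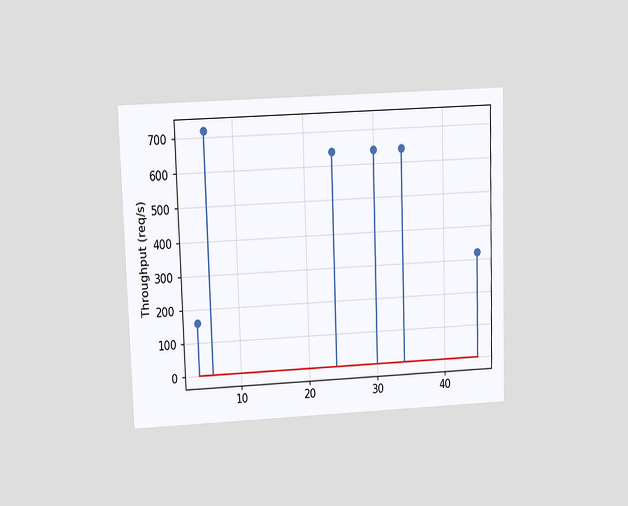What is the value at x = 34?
The chart is viewed slightly from above. The stem at x=34 reaches 640req/s.

640req/s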